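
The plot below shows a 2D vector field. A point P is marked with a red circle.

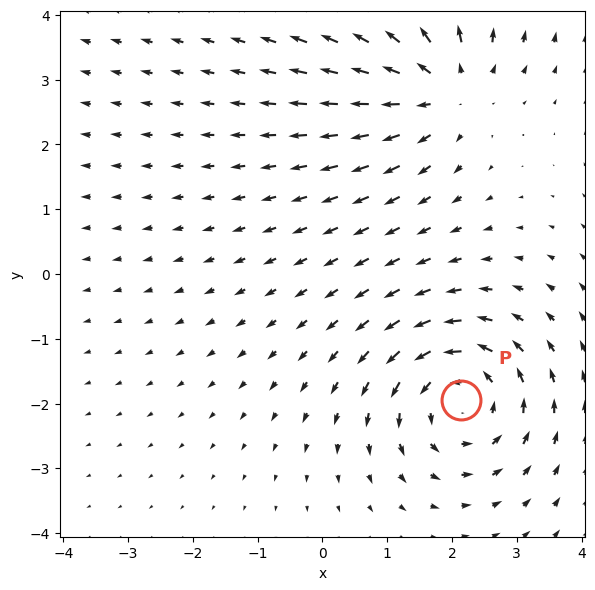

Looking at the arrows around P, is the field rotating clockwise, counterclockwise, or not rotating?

counterclockwise

Near P at (2.1, -1.9) the arrows circulate counterclockwise. The curl (z-component) there is about +5; positive curl means counterclockwise rotation.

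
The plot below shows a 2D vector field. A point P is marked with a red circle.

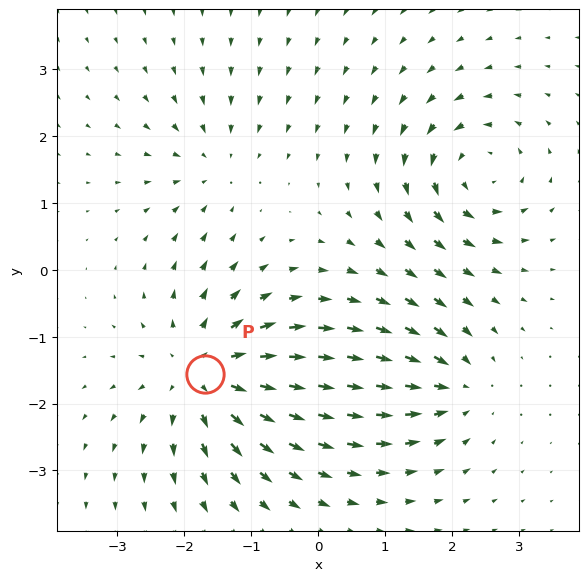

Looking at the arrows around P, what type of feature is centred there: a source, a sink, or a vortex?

source

At P (-1.7, -1.6) the arrows spread outward. Divergence about +5, curl ≈0 — positive divergence with near-zero curl is a source.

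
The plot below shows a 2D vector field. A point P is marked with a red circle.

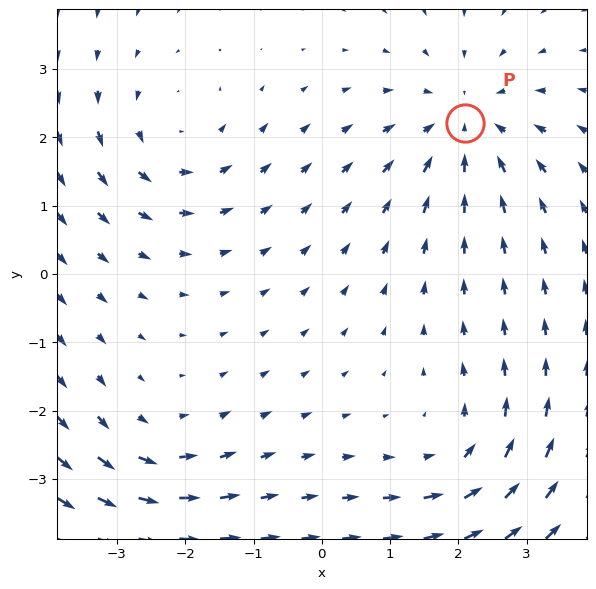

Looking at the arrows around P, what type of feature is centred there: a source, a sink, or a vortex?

At P (2.1, 2.2) the arrows converge inward. Divergence about -4, curl ≈0 — negative divergence with near-zero curl is a sink.

sink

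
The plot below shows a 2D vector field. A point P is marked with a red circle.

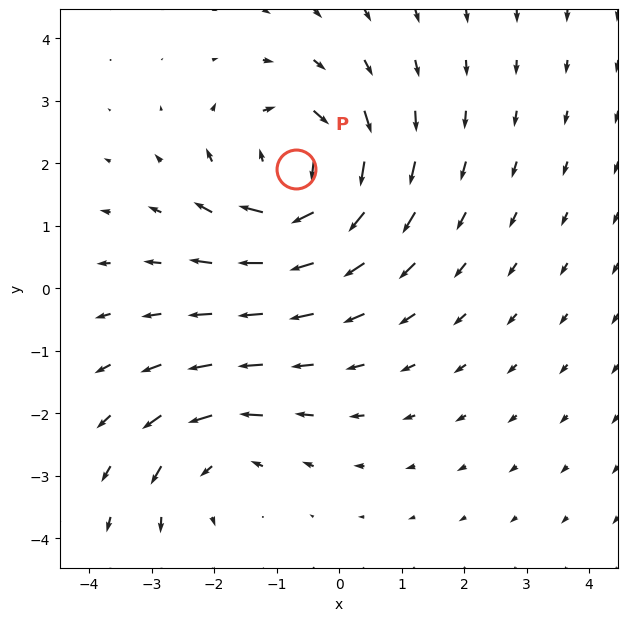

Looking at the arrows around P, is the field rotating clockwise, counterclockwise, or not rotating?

Near P at (-0.7, 1.9) the arrows circulate clockwise. The curl (z-component) there is about -5; negative curl means clockwise rotation.

clockwise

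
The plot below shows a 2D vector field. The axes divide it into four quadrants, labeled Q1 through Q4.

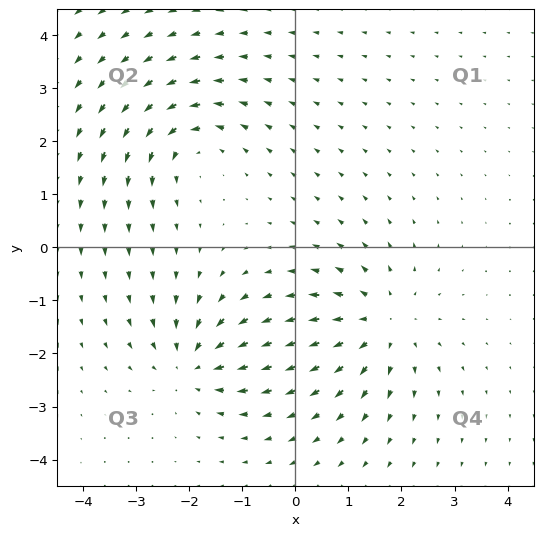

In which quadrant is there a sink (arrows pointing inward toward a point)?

The sink sits at approximately (-1.9, -2.2), which lies in quadrant Q3. The divergence there is about -4, negative as expected for a sink.

Q3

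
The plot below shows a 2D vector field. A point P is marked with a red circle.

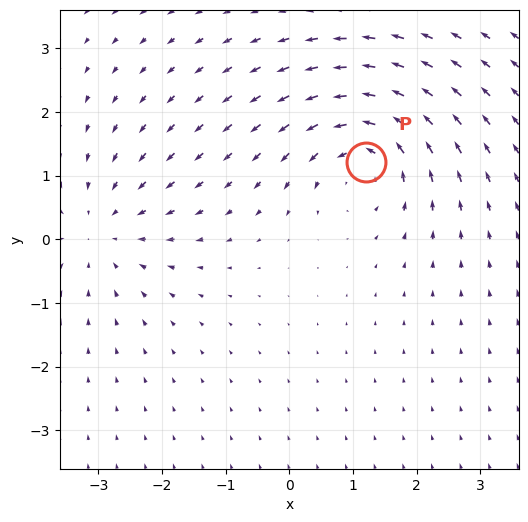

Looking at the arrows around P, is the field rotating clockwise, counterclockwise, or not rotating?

Near P at (1.2, 1.2) the arrows circulate counterclockwise. The curl (z-component) there is about +5; positive curl means counterclockwise rotation.

counterclockwise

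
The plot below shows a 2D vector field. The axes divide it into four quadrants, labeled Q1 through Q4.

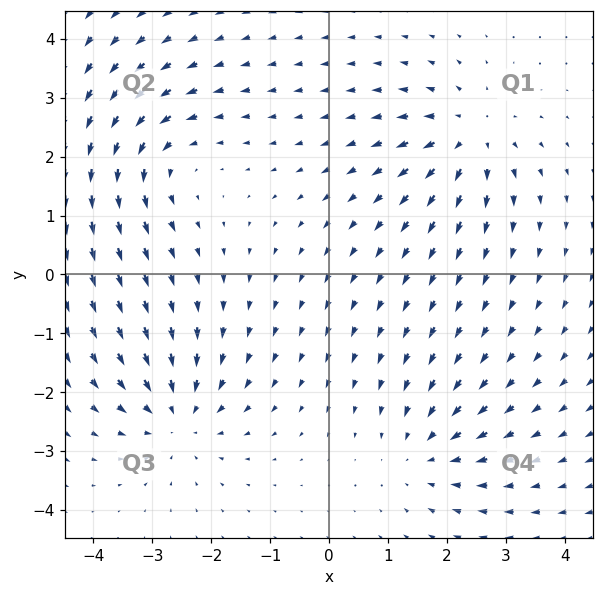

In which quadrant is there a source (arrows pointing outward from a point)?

Q1

The source sits at approximately (2.4, 2.4), which lies in quadrant Q1. The divergence there is about +3, positive as expected for a source.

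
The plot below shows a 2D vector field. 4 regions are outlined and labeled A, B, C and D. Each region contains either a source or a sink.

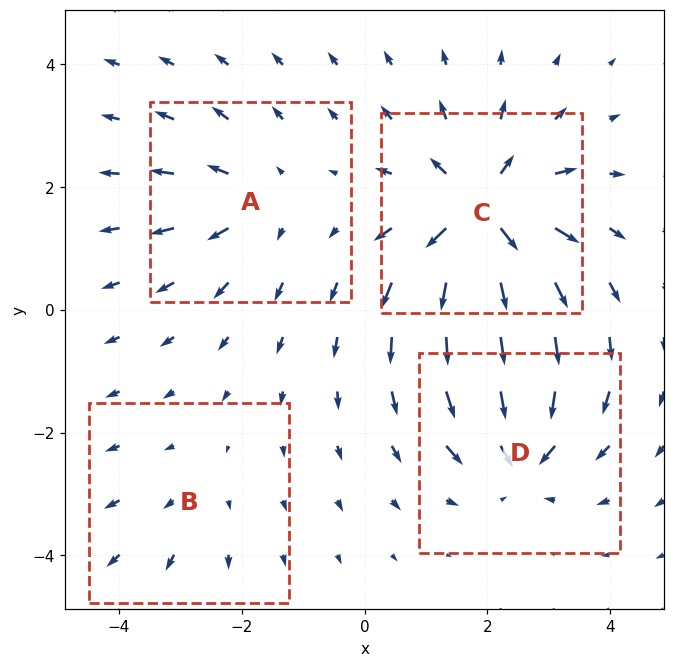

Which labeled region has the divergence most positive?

C

Divergence at each region's feature centre — A: about +4, B: about +2, C: about +8, D: about -6. Region C is most positive.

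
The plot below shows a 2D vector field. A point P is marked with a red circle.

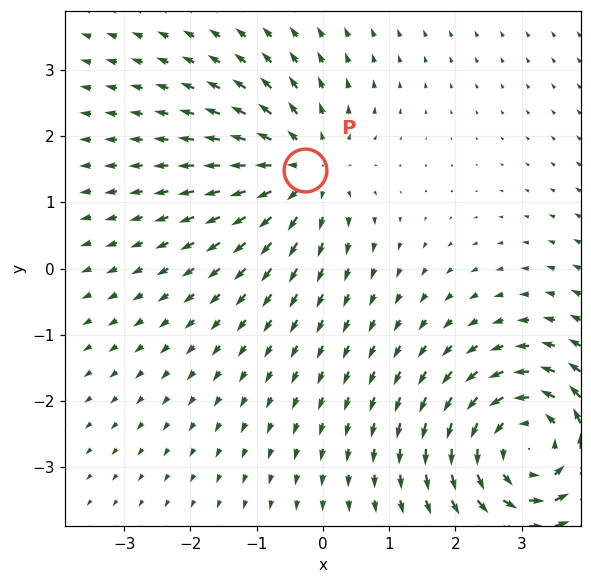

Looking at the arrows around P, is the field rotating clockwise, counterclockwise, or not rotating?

not rotating

Near P at (-0.3, 1.5) the arrows show no circulation. The curl there is ≈0.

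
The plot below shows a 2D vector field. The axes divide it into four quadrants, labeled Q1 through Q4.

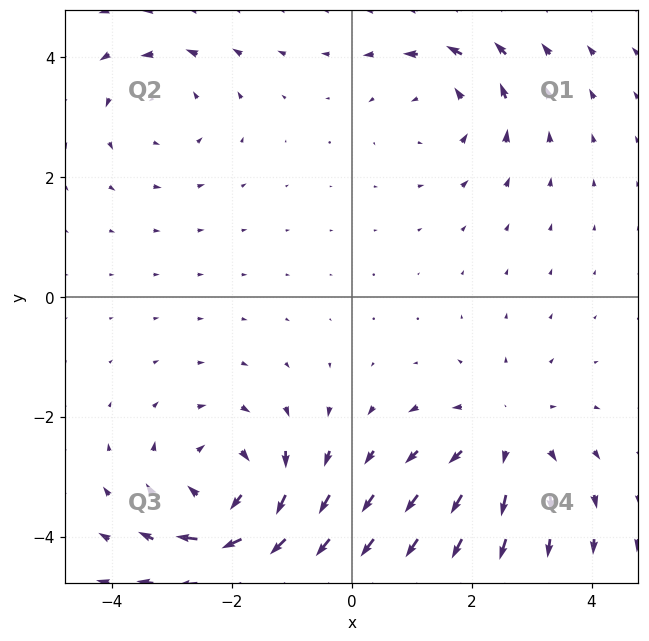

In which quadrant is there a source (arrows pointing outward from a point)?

The source sits at approximately (2.6, -2.4), which lies in quadrant Q4. The divergence there is about +3, positive as expected for a source.

Q4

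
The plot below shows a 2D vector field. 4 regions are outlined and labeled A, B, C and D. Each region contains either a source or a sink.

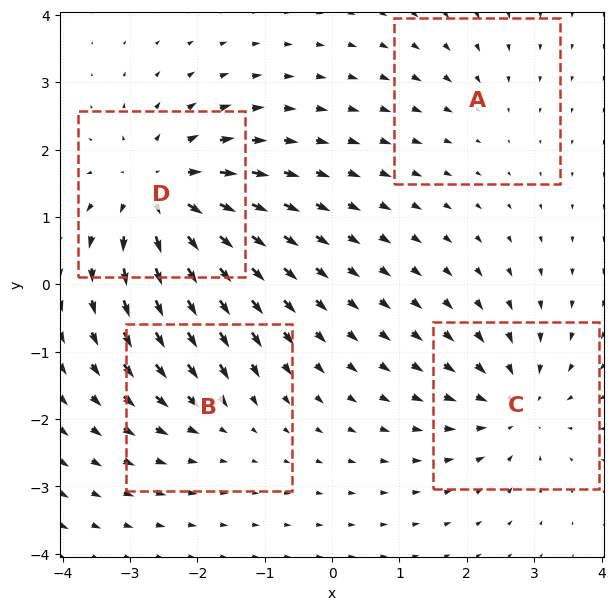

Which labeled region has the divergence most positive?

D

Divergence at each region's feature centre — A: about -2, B: about -3, C: about -5, D: about +7. Region D is most positive.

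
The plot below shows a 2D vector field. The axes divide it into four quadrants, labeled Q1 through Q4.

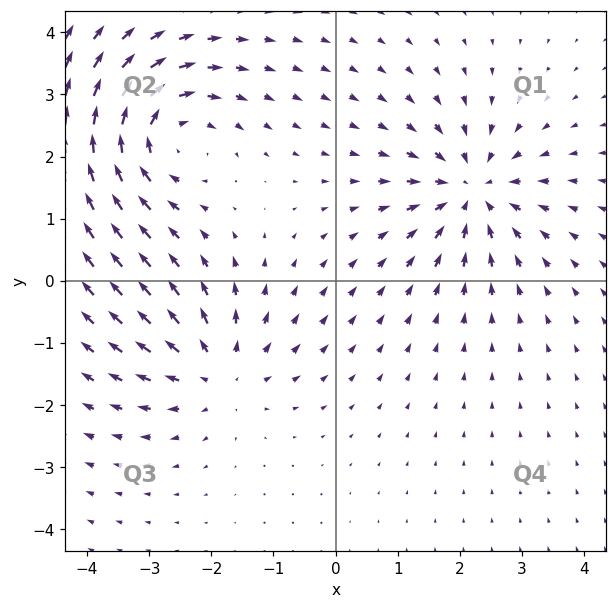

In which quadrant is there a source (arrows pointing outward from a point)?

Q3

The source sits at approximately (-1.9, -1.5), which lies in quadrant Q3. The divergence there is about +3, positive as expected for a source.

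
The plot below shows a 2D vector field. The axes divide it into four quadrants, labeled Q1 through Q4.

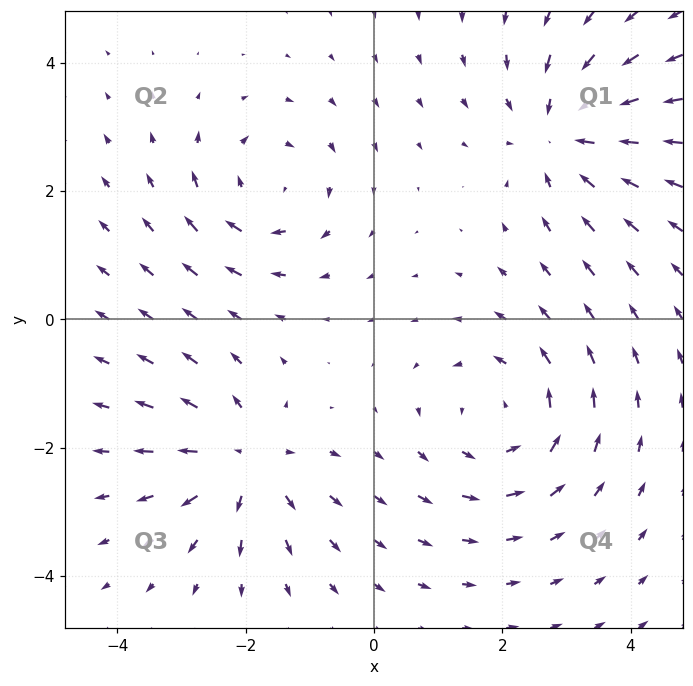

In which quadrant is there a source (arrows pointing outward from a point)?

Q3

The source sits at approximately (-2.0, -2.2), which lies in quadrant Q3. The divergence there is about +4, positive as expected for a source.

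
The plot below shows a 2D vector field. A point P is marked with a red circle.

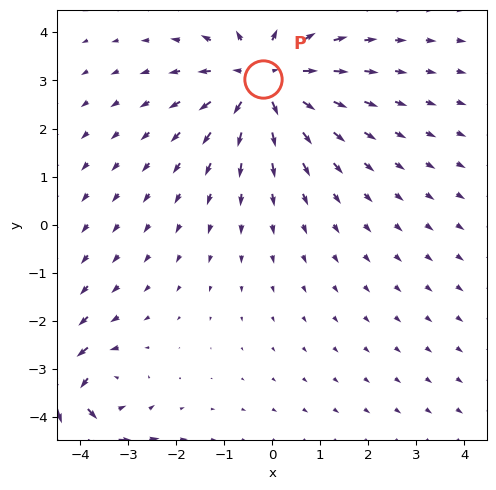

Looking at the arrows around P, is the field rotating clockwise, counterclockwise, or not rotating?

Near P at (-0.2, 3.0) the arrows show no circulation. The curl there is ≈0.

not rotating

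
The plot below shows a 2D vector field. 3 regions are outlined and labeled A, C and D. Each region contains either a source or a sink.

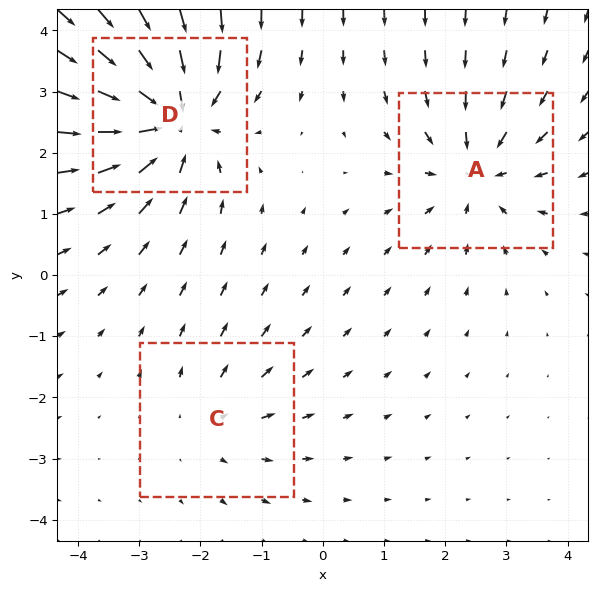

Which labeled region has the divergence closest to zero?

C

Divergence at each region's feature centre — A: about -3, C: about +2, D: about -5. Region C is closest to zero.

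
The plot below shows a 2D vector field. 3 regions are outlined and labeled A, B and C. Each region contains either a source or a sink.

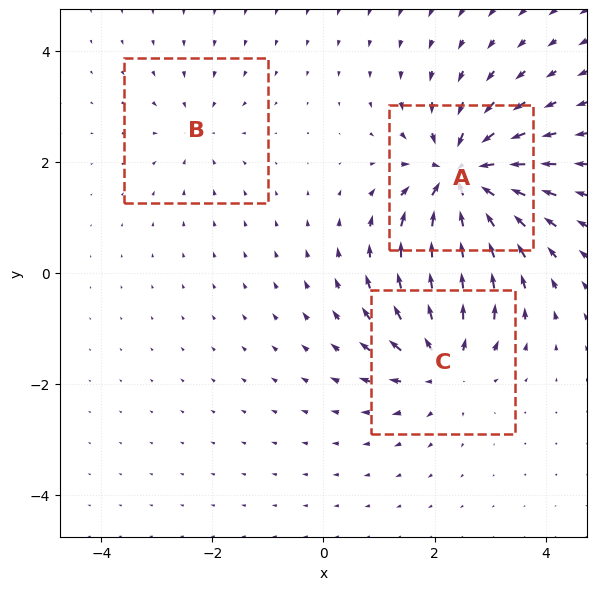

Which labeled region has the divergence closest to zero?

Divergence at each region's feature centre — A: about -7, B: about -2, C: about +4. Region B is closest to zero.

B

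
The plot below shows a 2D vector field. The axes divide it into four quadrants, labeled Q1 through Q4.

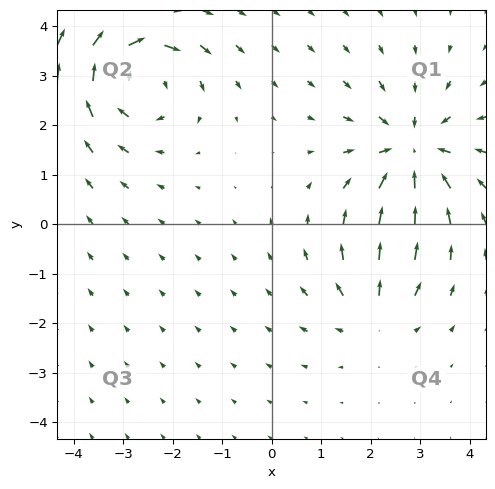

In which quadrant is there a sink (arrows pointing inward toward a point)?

Q1

The sink sits at approximately (2.8, 1.5), which lies in quadrant Q1. The divergence there is about -5, negative as expected for a sink.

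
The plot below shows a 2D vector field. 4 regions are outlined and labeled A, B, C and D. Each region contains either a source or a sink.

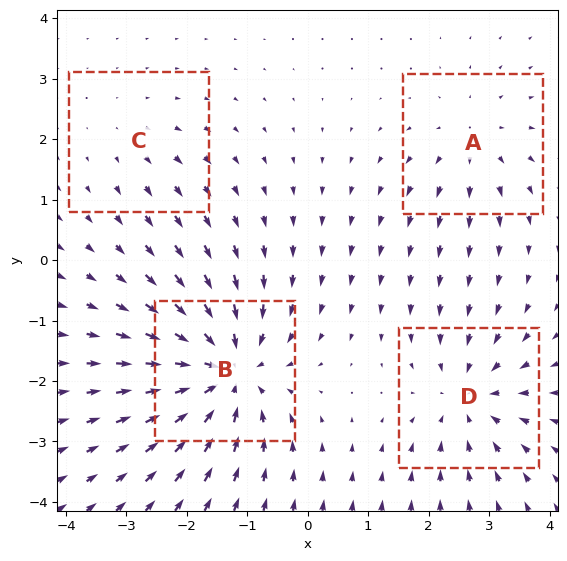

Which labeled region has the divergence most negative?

B

Divergence at each region's feature centre — A: about +3, B: about -8, C: about +2, D: about -5. Region B is most negative.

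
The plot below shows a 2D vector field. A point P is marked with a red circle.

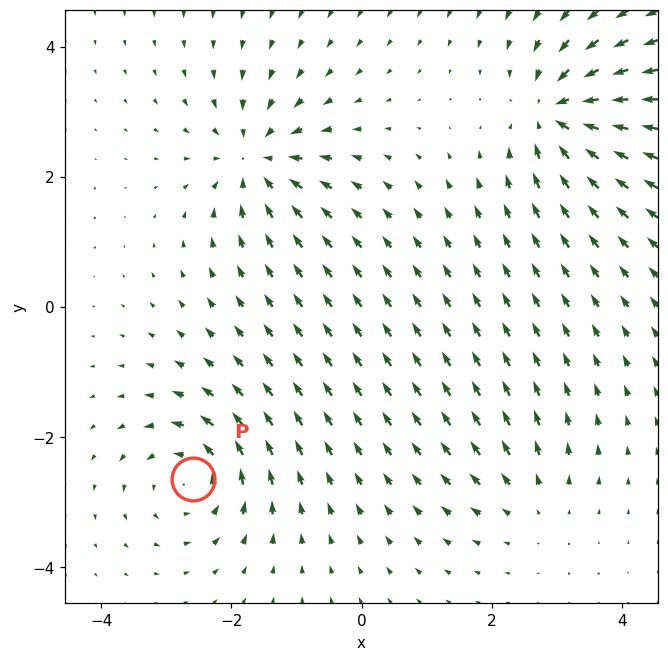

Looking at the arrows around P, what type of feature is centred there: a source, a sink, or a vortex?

At P (-2.6, -2.6) the arrows circulate counterclockwise. Divergence ≈0, curl about +6 — near-zero divergence with nonzero curl is a vortex.

vortex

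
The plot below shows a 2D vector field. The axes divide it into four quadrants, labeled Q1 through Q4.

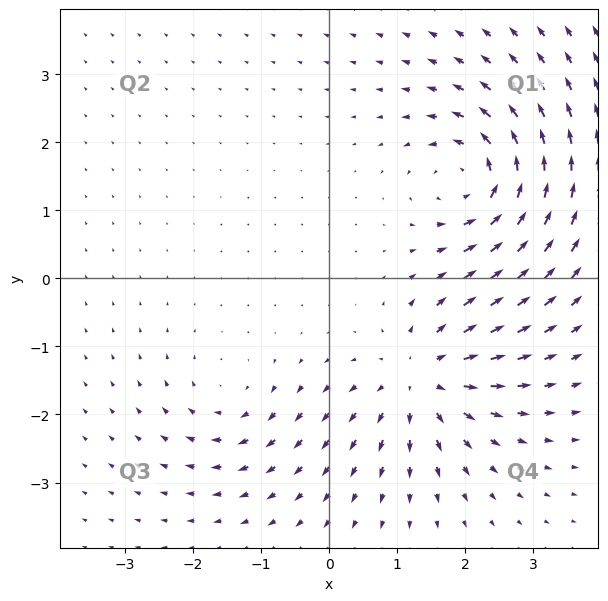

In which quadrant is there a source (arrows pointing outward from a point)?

Q4

The source sits at approximately (1.4, -1.5), which lies in quadrant Q4. The divergence there is about +6, positive as expected for a source.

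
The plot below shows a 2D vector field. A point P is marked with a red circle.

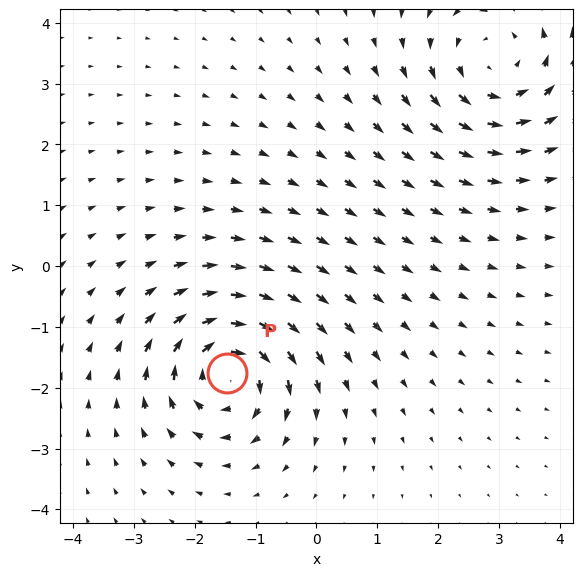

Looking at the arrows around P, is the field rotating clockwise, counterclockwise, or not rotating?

Near P at (-1.5, -1.8) the arrows circulate clockwise. The curl (z-component) there is about -6; negative curl means clockwise rotation.

clockwise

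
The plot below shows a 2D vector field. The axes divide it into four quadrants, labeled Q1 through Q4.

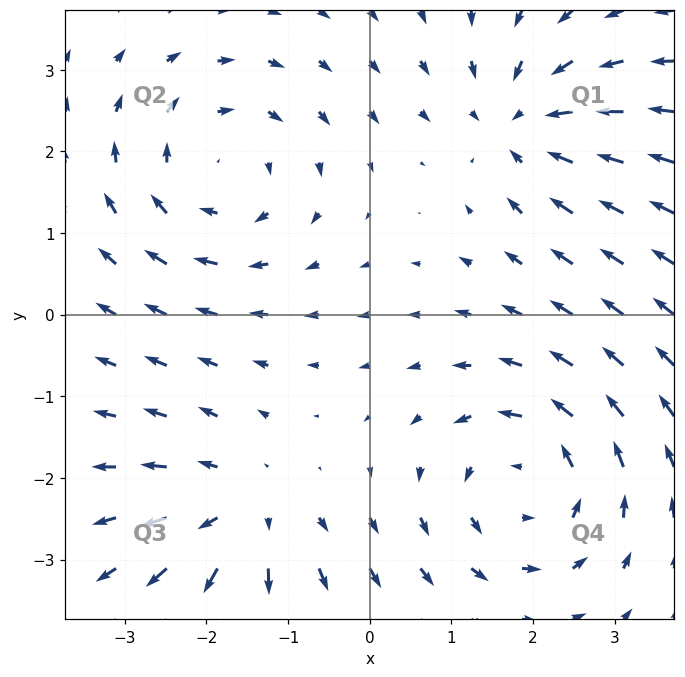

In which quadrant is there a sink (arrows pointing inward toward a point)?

The sink sits at approximately (1.9, 2.3), which lies in quadrant Q1. The divergence there is about -4, negative as expected for a sink.

Q1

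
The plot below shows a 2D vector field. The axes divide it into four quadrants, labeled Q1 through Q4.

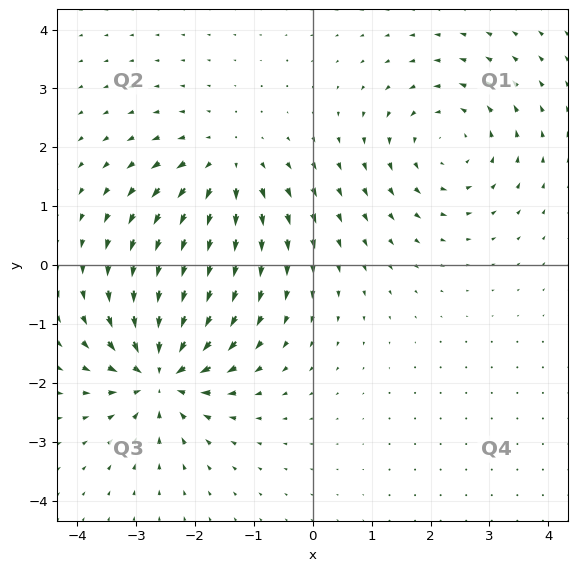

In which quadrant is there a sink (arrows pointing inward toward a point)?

The sink sits at approximately (-2.6, -1.8), which lies in quadrant Q3. The divergence there is about -6, negative as expected for a sink.

Q3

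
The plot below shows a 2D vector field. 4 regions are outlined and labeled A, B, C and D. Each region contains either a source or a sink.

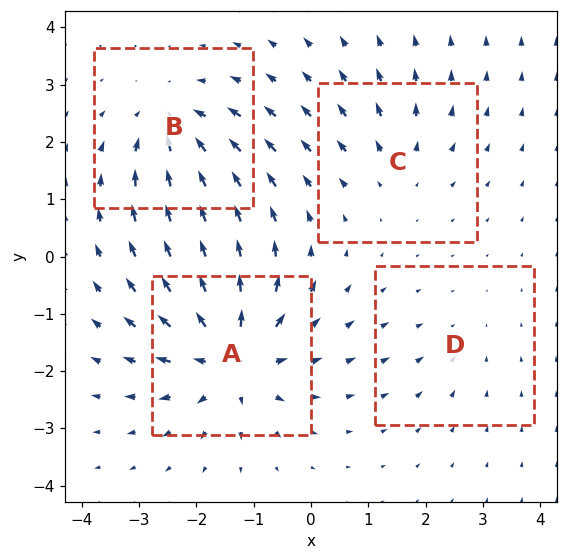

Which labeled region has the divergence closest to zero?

D

Divergence at each region's feature centre — A: about +7, B: about -5, C: about +3, D: about -2. Region D is closest to zero.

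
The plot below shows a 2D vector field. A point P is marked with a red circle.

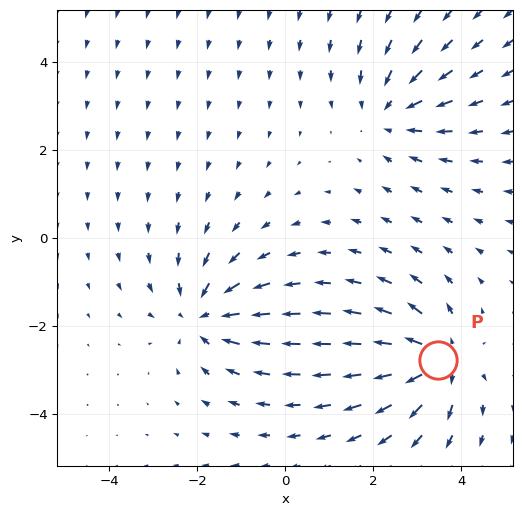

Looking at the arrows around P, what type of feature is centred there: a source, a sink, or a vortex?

source

At P (3.5, -2.8) the arrows spread outward. Divergence about +5, curl ≈0 — positive divergence with near-zero curl is a source.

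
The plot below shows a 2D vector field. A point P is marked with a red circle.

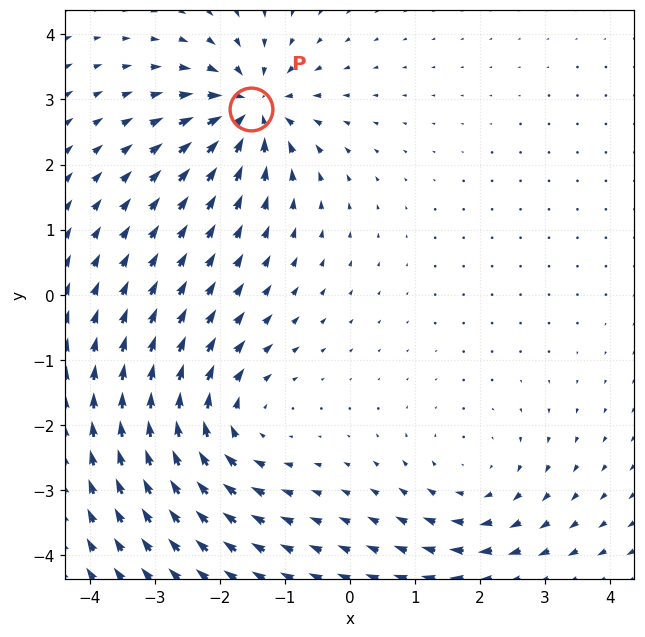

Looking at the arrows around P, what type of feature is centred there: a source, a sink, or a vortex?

sink

At P (-1.5, 2.9) the arrows converge inward. Divergence about -7, curl ≈0 — negative divergence with near-zero curl is a sink.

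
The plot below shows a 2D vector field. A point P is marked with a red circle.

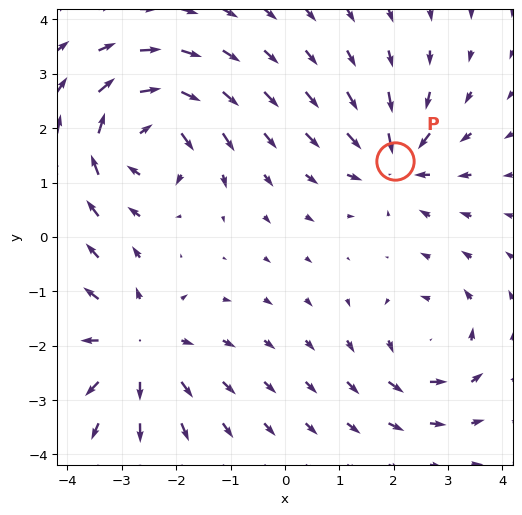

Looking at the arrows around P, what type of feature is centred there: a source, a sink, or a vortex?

At P (2.0, 1.4) the arrows converge inward. Divergence about -5, curl ≈0 — negative divergence with near-zero curl is a sink.

sink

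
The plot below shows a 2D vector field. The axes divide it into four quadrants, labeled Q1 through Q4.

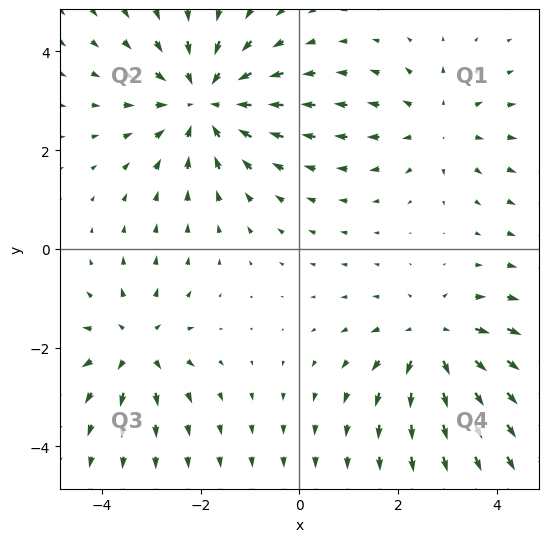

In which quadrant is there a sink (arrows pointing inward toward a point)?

Q2

The sink sits at approximately (-1.9, 3.0), which lies in quadrant Q2. The divergence there is about -4, negative as expected for a sink.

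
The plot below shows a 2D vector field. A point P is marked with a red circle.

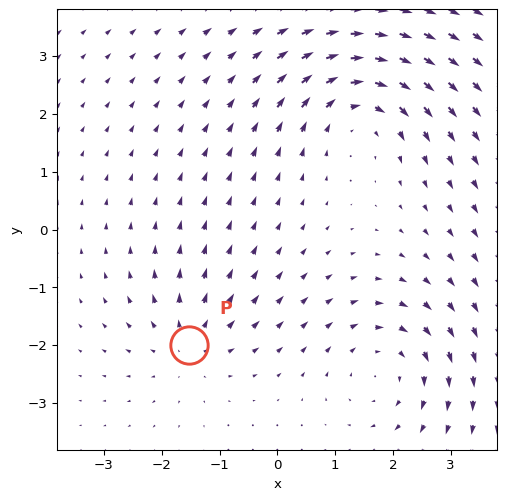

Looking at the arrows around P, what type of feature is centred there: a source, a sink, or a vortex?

source

At P (-1.5, -2.0) the arrows spread outward. Divergence about +4, curl ≈0 — positive divergence with near-zero curl is a source.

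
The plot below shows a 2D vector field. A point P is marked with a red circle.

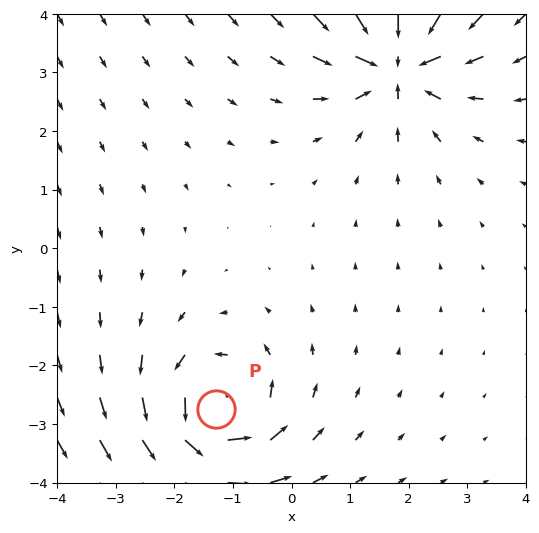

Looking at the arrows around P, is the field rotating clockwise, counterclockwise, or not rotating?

counterclockwise

Near P at (-1.3, -2.7) the arrows circulate counterclockwise. The curl (z-component) there is about +5; positive curl means counterclockwise rotation.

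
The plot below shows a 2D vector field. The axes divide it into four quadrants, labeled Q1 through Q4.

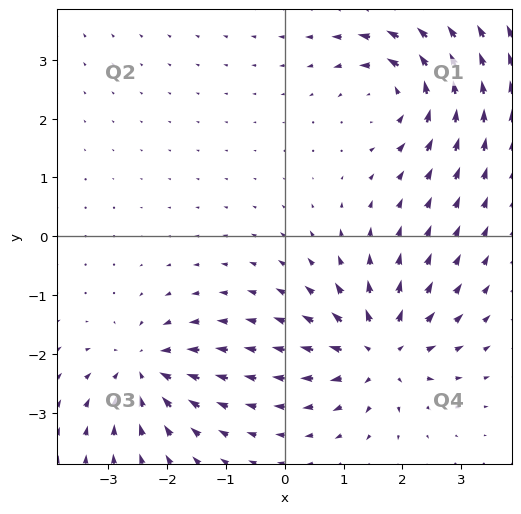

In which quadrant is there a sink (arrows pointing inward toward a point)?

The sink sits at approximately (-2.4, -2.3), which lies in quadrant Q3. The divergence there is about -4, negative as expected for a sink.

Q3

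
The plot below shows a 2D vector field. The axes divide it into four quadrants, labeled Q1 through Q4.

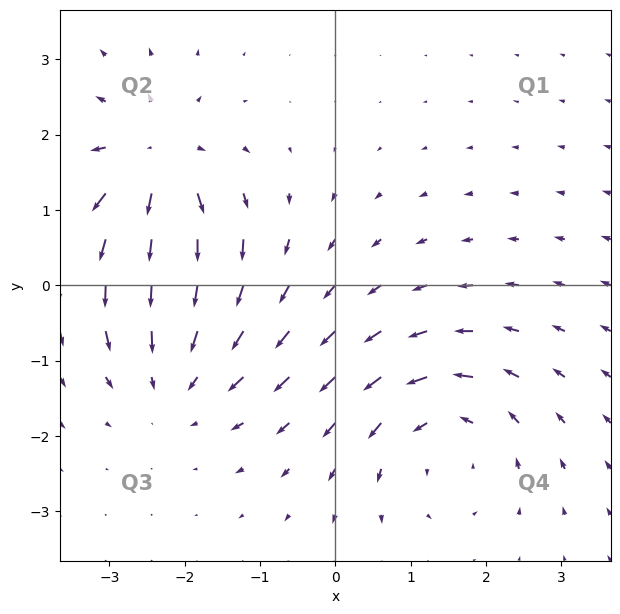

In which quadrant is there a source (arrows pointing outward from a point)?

The source sits at approximately (-2.4, 1.6), which lies in quadrant Q2. The divergence there is about +5, positive as expected for a source.

Q2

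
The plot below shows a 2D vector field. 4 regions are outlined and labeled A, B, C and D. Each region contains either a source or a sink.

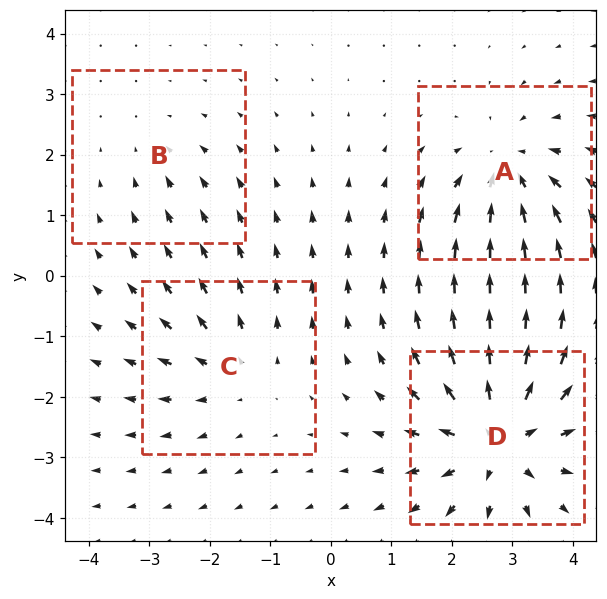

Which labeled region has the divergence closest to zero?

B

Divergence at each region's feature centre — A: about -5, B: about -2, C: about +3, D: about +7. Region B is closest to zero.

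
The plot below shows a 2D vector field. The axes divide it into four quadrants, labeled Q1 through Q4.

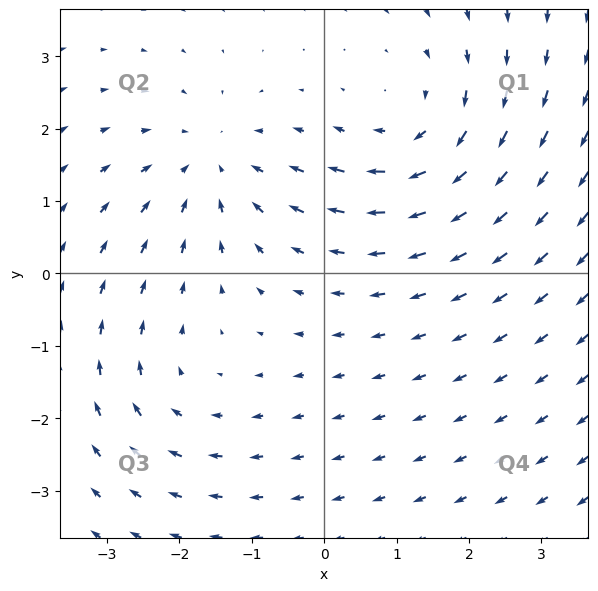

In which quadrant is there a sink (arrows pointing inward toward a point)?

Q2

The sink sits at approximately (-1.5, 1.5), which lies in quadrant Q2. The divergence there is about -3, negative as expected for a sink.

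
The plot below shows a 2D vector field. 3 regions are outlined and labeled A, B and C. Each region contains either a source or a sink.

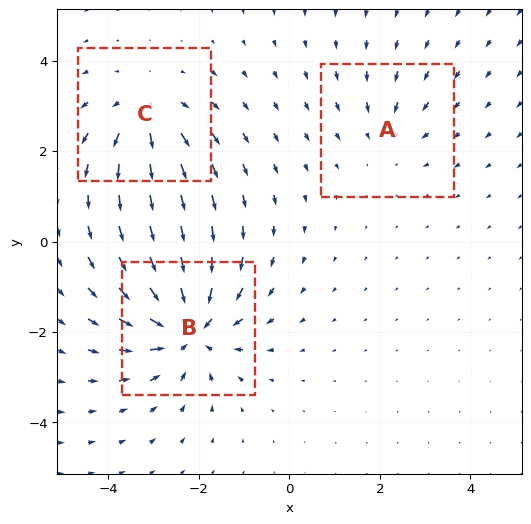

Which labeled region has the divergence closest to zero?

Divergence at each region's feature centre — A: about -2, B: about -5, C: about +3. Region A is closest to zero.

A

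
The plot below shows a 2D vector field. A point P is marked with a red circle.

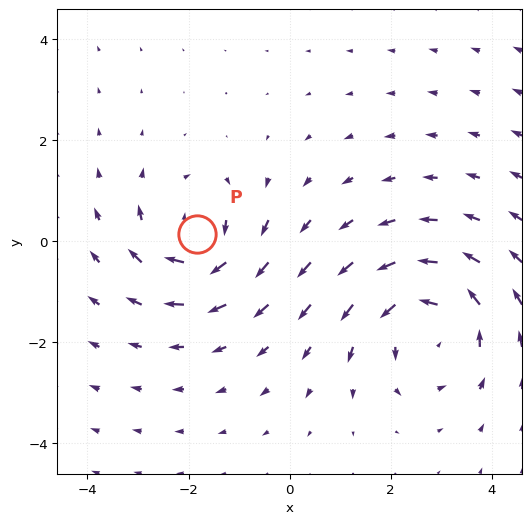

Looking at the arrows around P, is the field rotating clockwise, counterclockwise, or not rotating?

clockwise

Near P at (-1.8, 0.1) the arrows circulate clockwise. The curl (z-component) there is about -5; negative curl means clockwise rotation.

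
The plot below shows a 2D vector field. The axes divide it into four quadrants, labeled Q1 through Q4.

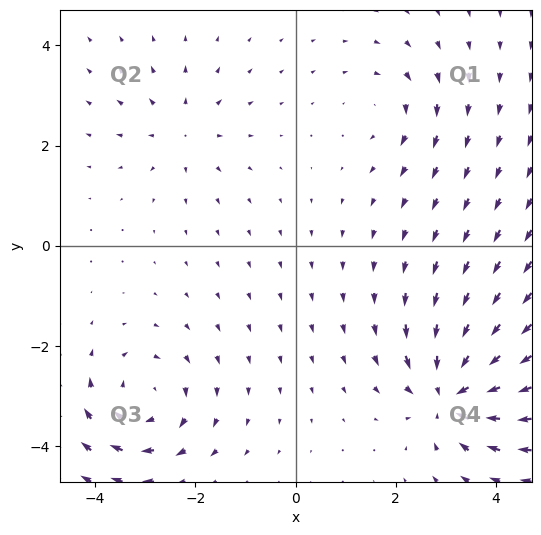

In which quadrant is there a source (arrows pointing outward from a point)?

Q2

The source sits at approximately (-2.3, 2.3), which lies in quadrant Q2. The divergence there is about +3, positive as expected for a source.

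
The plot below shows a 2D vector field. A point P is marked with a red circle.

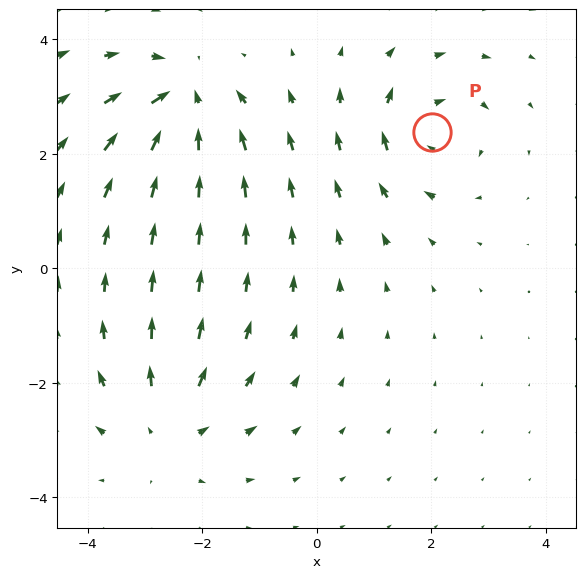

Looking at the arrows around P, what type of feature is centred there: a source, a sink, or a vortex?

At P (2.0, 2.4) the arrows circulate clockwise. Divergence ≈0, curl about -5 — near-zero divergence with nonzero curl is a vortex.

vortex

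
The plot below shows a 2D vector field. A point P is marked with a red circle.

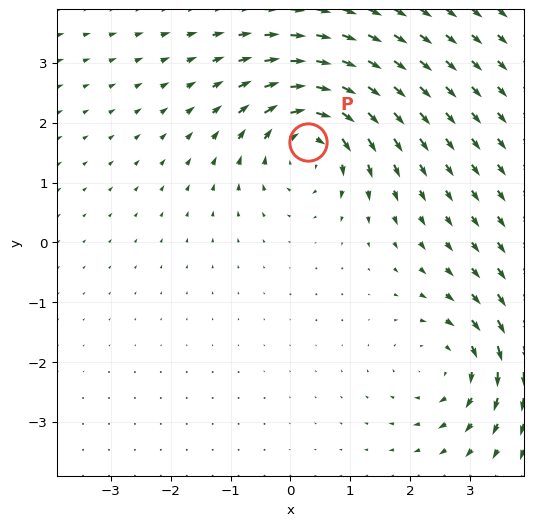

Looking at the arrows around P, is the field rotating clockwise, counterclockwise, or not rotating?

Near P at (0.3, 1.7) the arrows circulate clockwise. The curl (z-component) there is about -5; negative curl means clockwise rotation.

clockwise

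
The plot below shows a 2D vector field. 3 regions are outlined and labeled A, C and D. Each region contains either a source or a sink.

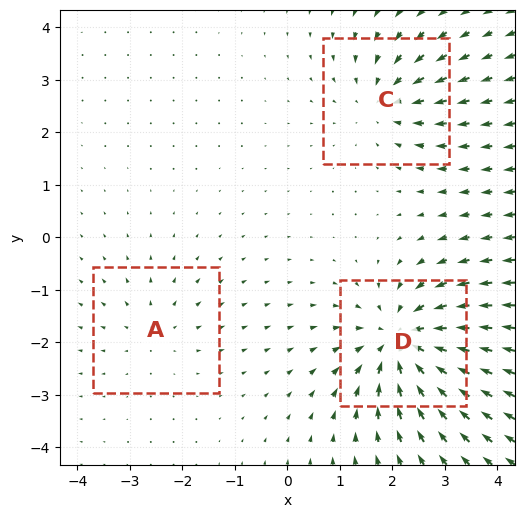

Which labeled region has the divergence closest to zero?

A

Divergence at each region's feature centre — A: about +2, C: about -3, D: about -6. Region A is closest to zero.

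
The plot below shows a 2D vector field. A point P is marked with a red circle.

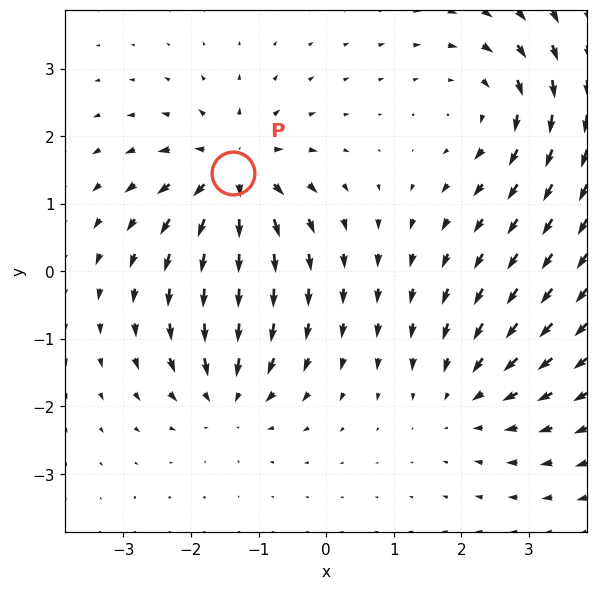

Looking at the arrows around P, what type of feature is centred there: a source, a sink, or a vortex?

source

At P (-1.4, 1.5) the arrows spread outward. Divergence about +7, curl ≈0 — positive divergence with near-zero curl is a source.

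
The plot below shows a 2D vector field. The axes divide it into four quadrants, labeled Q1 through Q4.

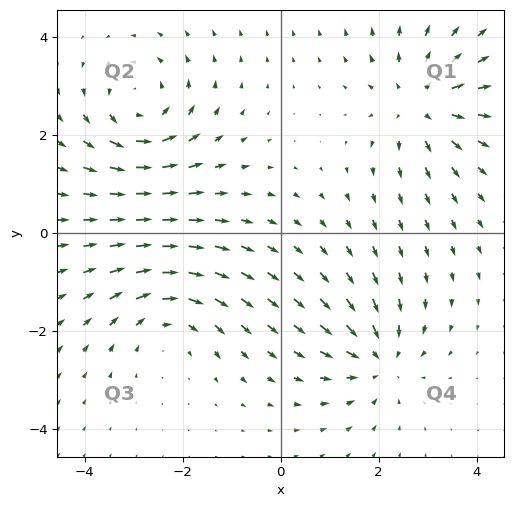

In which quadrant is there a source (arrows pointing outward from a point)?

The source sits at approximately (2.9, 2.6), which lies in quadrant Q1. The divergence there is about +4, positive as expected for a source.

Q1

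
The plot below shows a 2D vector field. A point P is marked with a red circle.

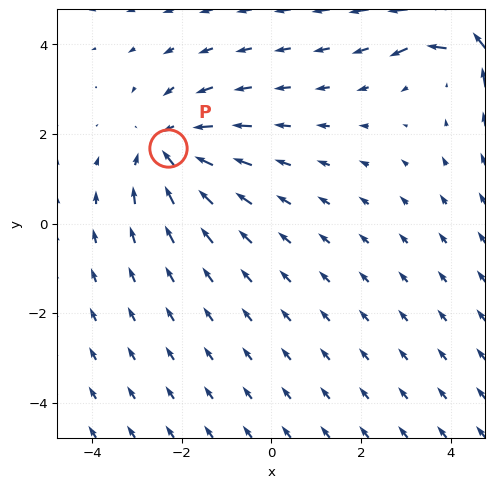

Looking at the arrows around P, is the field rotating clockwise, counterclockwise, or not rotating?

not rotating

Near P at (-2.3, 1.7) the arrows show no circulation. The curl there is ≈0.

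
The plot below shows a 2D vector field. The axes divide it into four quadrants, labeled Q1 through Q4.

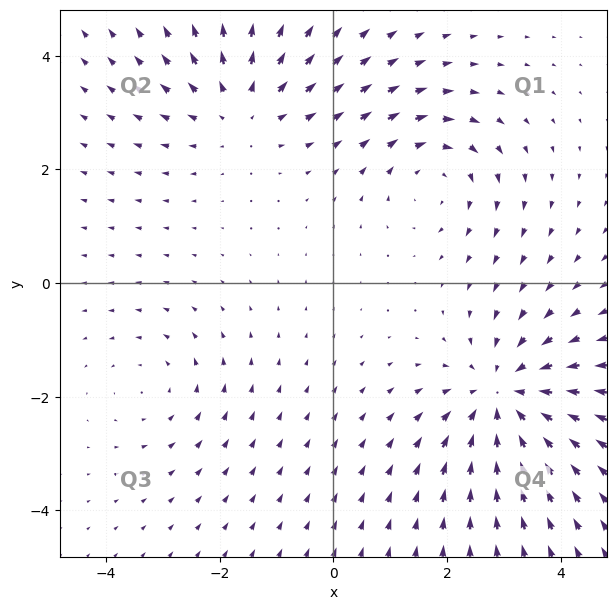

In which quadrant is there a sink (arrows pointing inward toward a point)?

The sink sits at approximately (3.0, -2.0), which lies in quadrant Q4. The divergence there is about -4, negative as expected for a sink.

Q4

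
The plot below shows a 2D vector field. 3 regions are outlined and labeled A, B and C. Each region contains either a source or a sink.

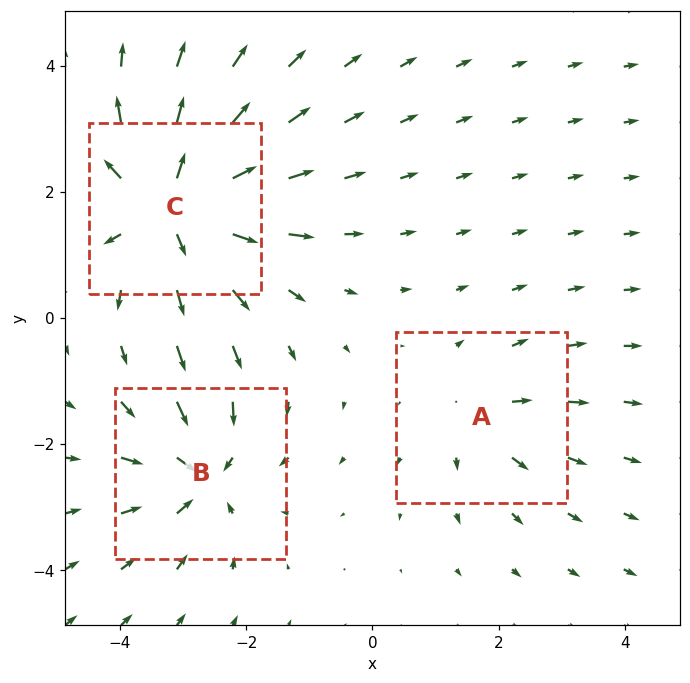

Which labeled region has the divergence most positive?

Divergence at each region's feature centre — A: about +3, B: about -4, C: about +6. Region C is most positive.

C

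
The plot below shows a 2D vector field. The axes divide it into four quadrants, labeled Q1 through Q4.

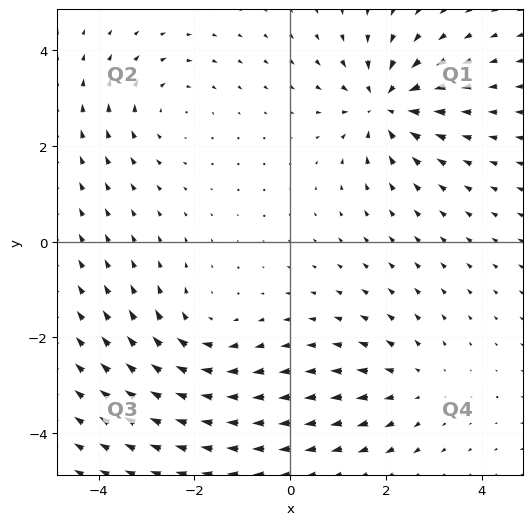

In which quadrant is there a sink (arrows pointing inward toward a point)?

The sink sits at approximately (2.0, 2.9), which lies in quadrant Q1. The divergence there is about -5, negative as expected for a sink.

Q1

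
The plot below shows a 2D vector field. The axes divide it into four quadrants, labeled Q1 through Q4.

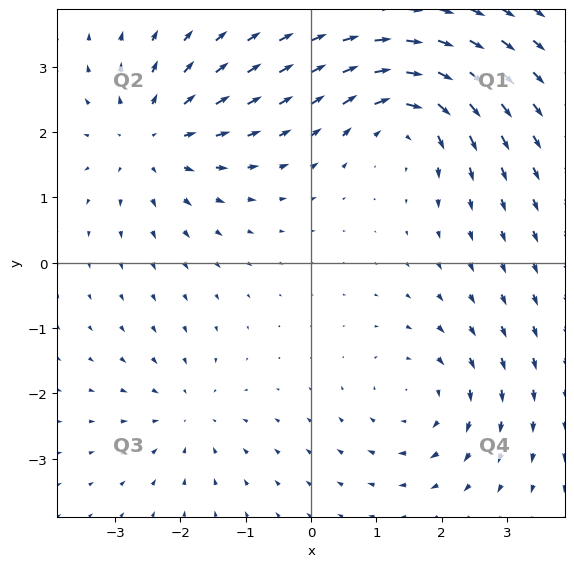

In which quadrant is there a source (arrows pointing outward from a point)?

The source sits at approximately (-2.4, 1.9), which lies in quadrant Q2. The divergence there is about +4, positive as expected for a source.

Q2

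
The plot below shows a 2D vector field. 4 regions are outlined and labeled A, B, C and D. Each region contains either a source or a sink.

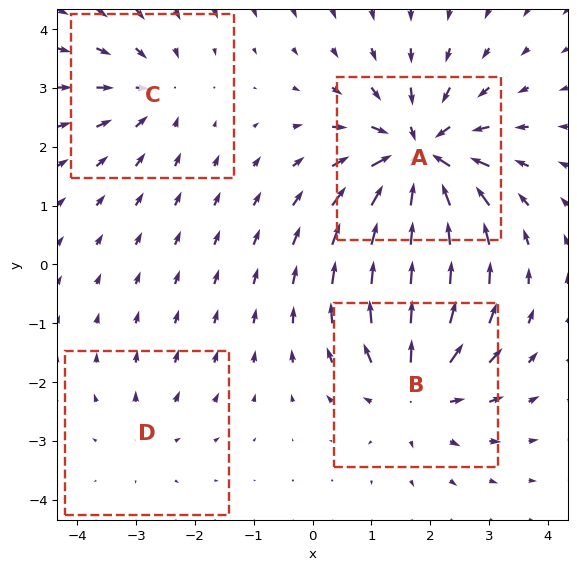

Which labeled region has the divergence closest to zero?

Divergence at each region's feature centre — A: about -8, B: about +5, C: about -4, D: about +2. Region D is closest to zero.

D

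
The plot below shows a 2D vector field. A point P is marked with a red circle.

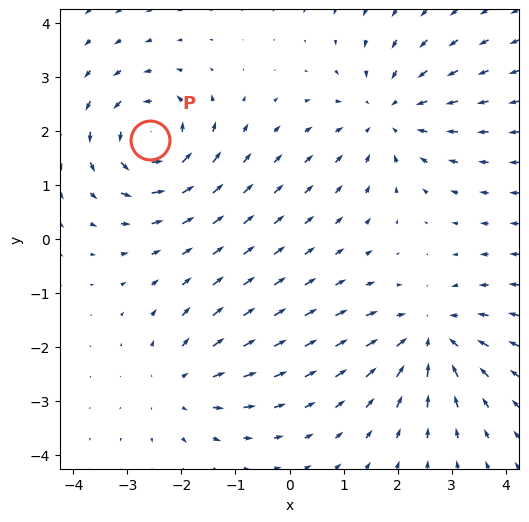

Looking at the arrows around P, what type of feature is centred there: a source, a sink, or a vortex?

At P (-2.6, 1.8) the arrows circulate counterclockwise. Divergence ≈0, curl about +6 — near-zero divergence with nonzero curl is a vortex.

vortex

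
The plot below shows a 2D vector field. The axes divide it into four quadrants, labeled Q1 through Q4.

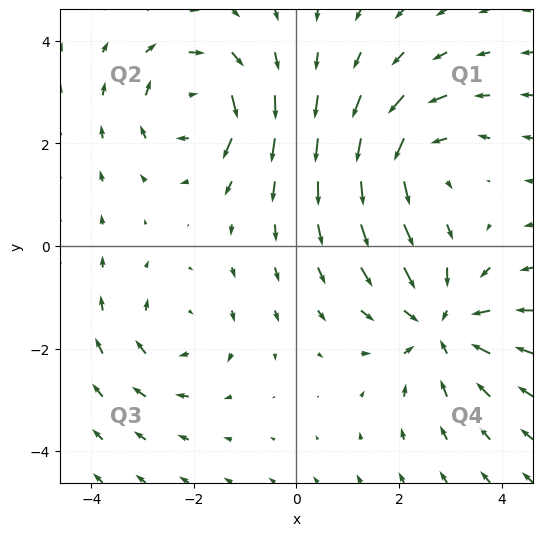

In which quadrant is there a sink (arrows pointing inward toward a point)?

Q4

The sink sits at approximately (2.8, -1.5), which lies in quadrant Q4. The divergence there is about -4, negative as expected for a sink.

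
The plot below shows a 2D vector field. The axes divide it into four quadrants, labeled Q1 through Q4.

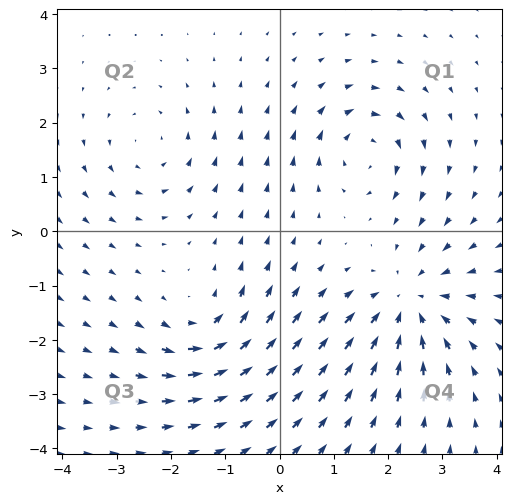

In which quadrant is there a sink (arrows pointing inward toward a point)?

The sink sits at approximately (2.4, -1.3), which lies in quadrant Q4. The divergence there is about -4, negative as expected for a sink.

Q4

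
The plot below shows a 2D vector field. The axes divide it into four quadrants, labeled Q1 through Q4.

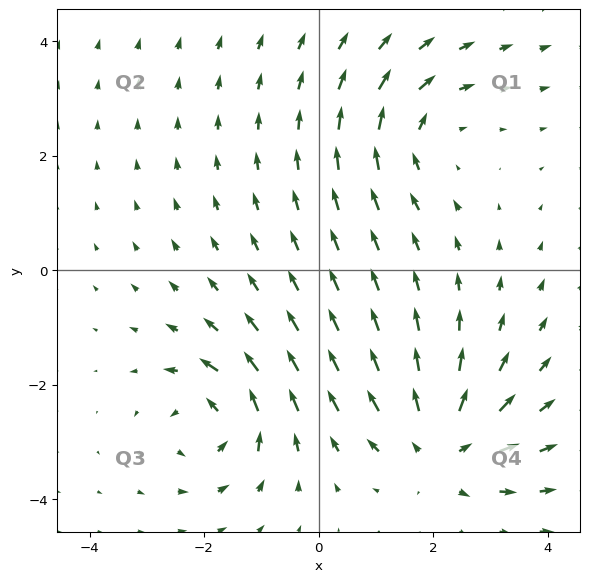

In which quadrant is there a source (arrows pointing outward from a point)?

The source sits at approximately (2.1, -3.1), which lies in quadrant Q4. The divergence there is about +3, positive as expected for a source.

Q4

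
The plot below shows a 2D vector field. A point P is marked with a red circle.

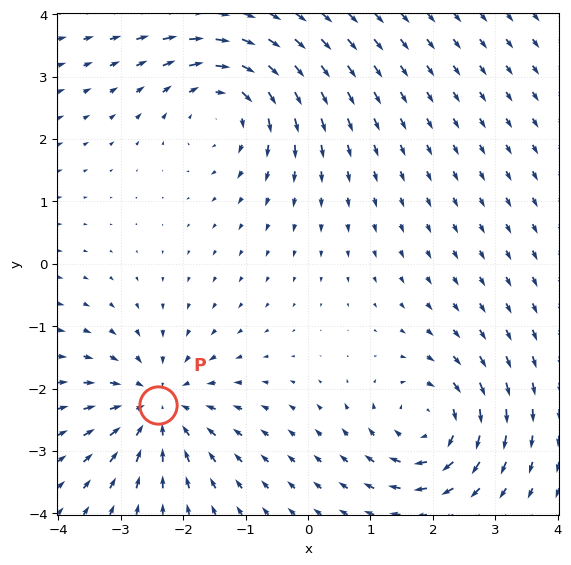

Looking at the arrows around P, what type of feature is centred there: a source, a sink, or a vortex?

At P (-2.4, -2.3) the arrows converge inward. Divergence about -3, curl ≈0 — negative divergence with near-zero curl is a sink.

sink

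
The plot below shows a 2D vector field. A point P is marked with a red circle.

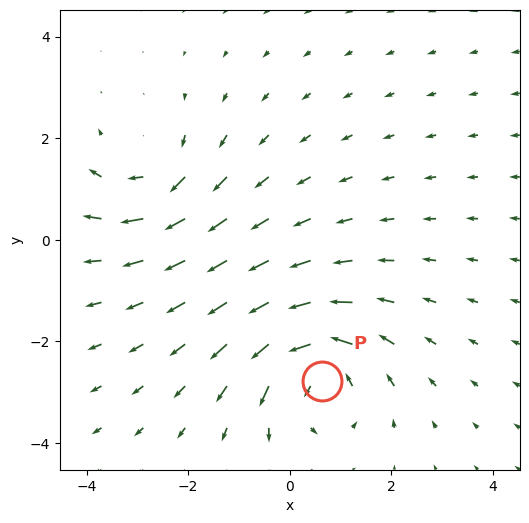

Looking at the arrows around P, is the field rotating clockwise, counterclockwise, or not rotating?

counterclockwise

Near P at (0.6, -2.8) the arrows circulate counterclockwise. The curl (z-component) there is about +5; positive curl means counterclockwise rotation.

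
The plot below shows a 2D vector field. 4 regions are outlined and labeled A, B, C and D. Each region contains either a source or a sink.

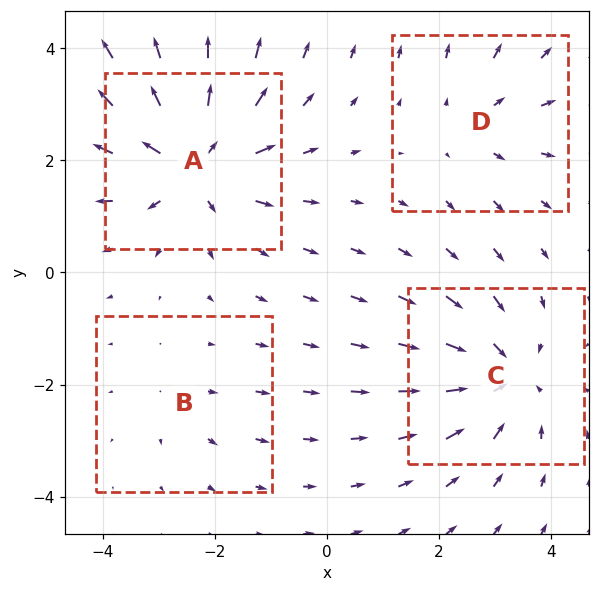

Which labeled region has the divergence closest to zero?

B

Divergence at each region's feature centre — A: about +6, B: about +2, C: about -5, D: about +3. Region B is closest to zero.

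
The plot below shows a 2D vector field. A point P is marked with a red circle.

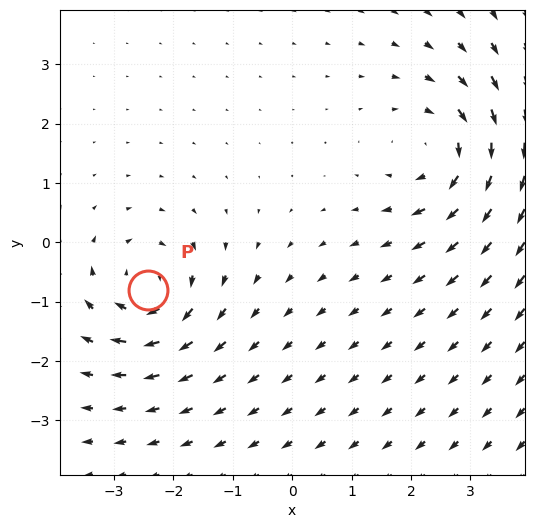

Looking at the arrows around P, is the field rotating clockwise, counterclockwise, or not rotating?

clockwise

Near P at (-2.4, -0.8) the arrows circulate clockwise. The curl (z-component) there is about -5; negative curl means clockwise rotation.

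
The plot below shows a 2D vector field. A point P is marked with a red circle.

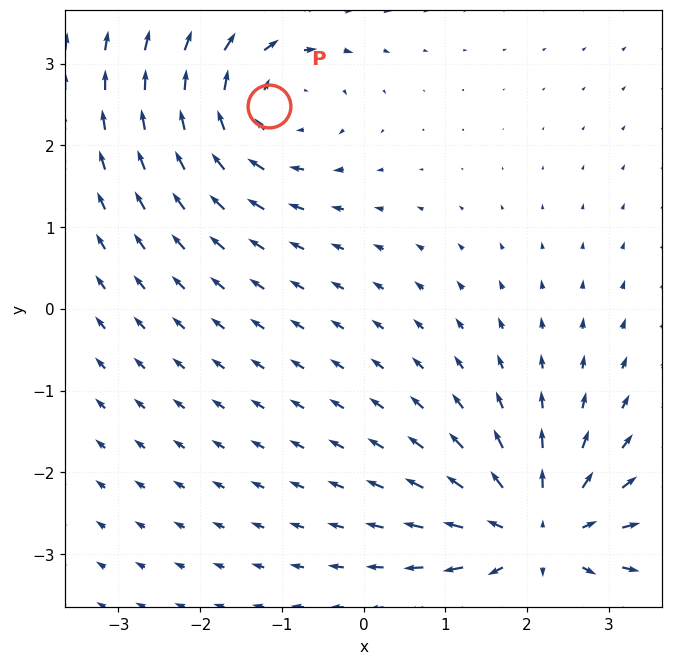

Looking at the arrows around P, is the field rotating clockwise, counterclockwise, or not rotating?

Near P at (-1.2, 2.5) the arrows circulate clockwise. The curl (z-component) there is about -4; negative curl means clockwise rotation.

clockwise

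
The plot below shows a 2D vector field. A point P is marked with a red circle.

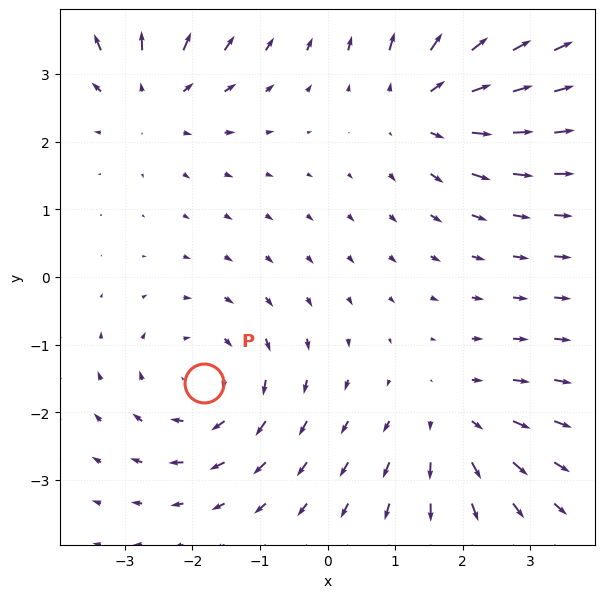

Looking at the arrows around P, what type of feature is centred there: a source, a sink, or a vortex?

vortex

At P (-1.8, -1.6) the arrows circulate clockwise. Divergence ≈0, curl about -3 — near-zero divergence with nonzero curl is a vortex.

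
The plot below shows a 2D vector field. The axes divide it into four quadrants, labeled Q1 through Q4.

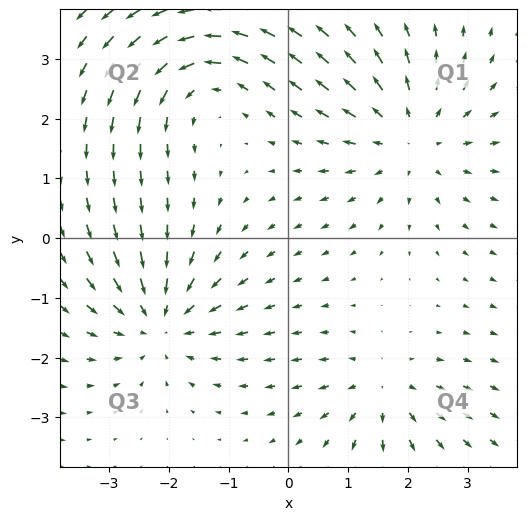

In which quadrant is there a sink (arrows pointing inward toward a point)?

The sink sits at approximately (-2.1, -1.4), which lies in quadrant Q3. The divergence there is about -4, negative as expected for a sink.

Q3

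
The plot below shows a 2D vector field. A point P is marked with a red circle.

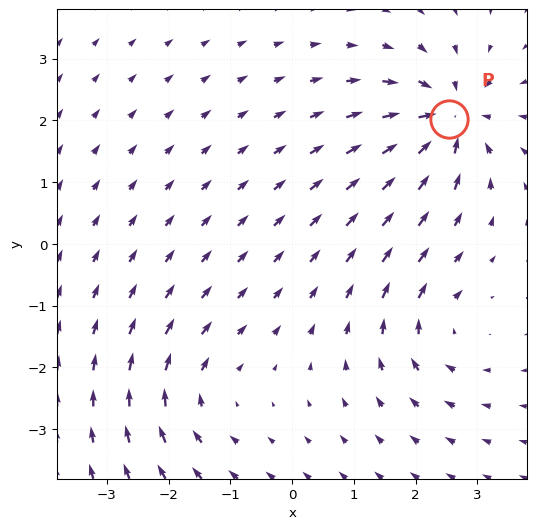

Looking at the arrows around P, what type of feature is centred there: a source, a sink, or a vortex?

sink

At P (2.5, 2.0) the arrows converge inward. Divergence about -6, curl ≈0 — negative divergence with near-zero curl is a sink.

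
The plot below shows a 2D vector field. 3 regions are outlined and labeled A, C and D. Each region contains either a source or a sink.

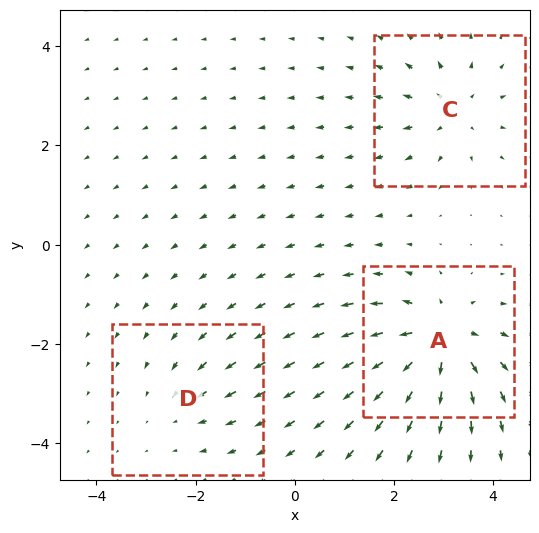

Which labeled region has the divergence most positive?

Divergence at each region's feature centre — A: about +6, C: about +4, D: about -2. Region A is most positive.

A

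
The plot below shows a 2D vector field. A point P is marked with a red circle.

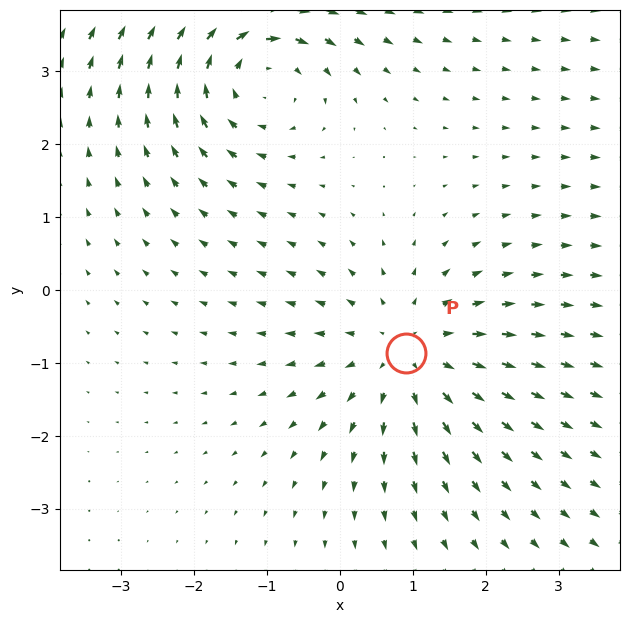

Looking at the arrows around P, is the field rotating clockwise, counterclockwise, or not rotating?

Near P at (0.9, -0.9) the arrows show no circulation. The curl there is ≈0.

not rotating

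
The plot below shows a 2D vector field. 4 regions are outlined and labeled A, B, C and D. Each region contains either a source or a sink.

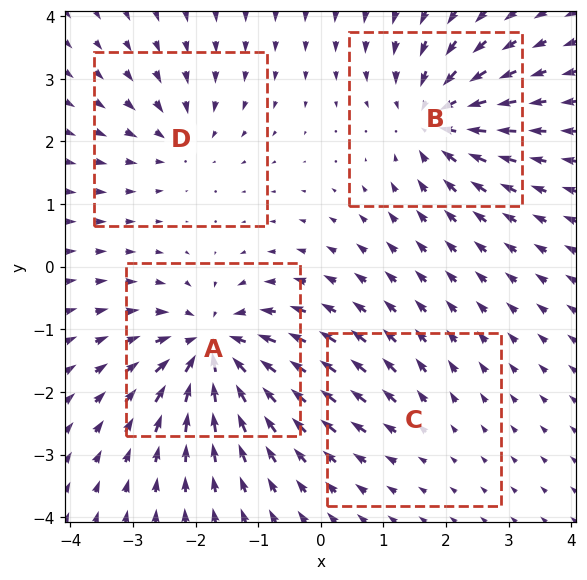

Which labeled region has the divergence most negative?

Divergence at each region's feature centre — A: about -8, B: about -6, C: about +2, D: about -4. Region A is most negative.

A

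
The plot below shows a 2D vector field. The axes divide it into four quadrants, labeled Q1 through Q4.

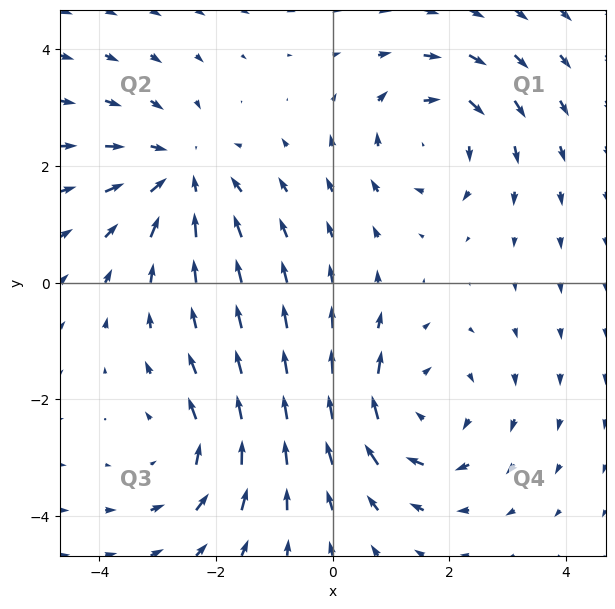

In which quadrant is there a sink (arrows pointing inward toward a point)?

Q2

The sink sits at approximately (-2.6, 1.9), which lies in quadrant Q2. The divergence there is about -4, negative as expected for a sink.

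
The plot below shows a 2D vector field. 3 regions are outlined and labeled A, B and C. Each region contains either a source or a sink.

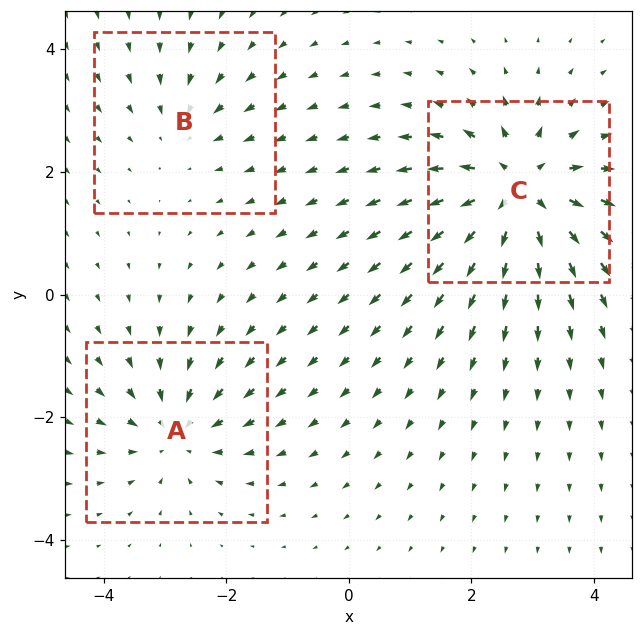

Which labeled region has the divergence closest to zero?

Divergence at each region's feature centre — A: about -4, B: about -2, C: about +6. Region B is closest to zero.

B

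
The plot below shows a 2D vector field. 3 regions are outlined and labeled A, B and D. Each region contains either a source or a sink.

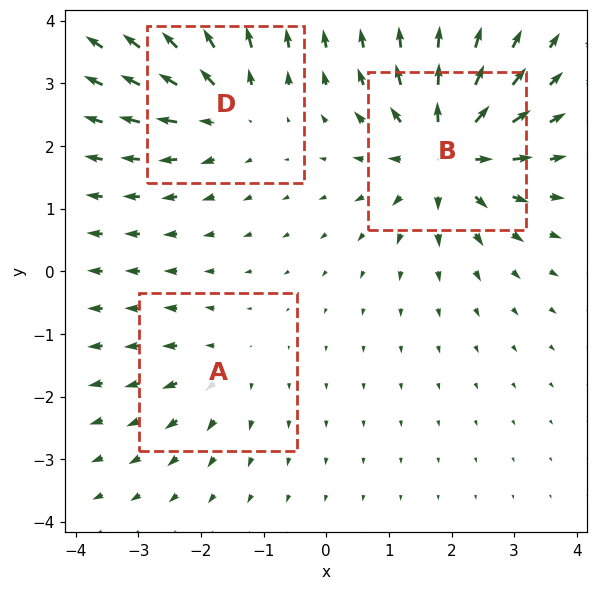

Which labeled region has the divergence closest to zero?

A

Divergence at each region's feature centre — A: about +2, B: about +6, D: about +4. Region A is closest to zero.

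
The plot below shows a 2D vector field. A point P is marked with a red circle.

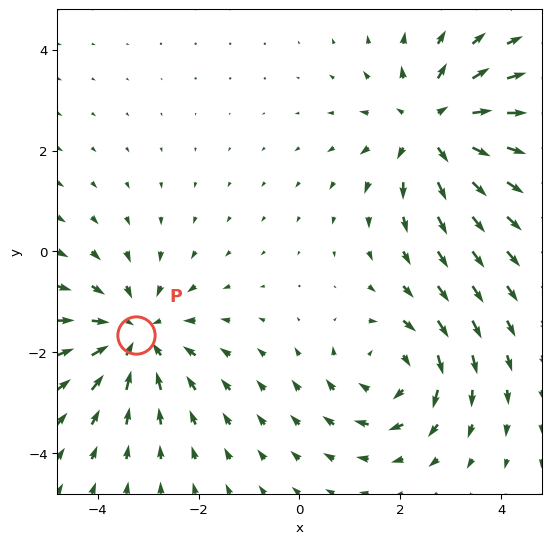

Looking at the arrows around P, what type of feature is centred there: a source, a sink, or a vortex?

sink

At P (-3.2, -1.7) the arrows converge inward. Divergence about -4, curl ≈0 — negative divergence with near-zero curl is a sink.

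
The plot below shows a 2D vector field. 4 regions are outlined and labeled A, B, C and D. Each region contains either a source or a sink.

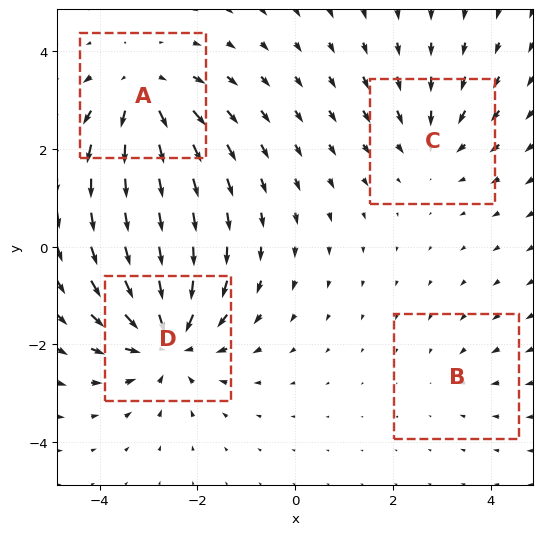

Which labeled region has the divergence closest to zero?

B

Divergence at each region's feature centre — A: about +5, B: about -2, C: about -3, D: about -6. Region B is closest to zero.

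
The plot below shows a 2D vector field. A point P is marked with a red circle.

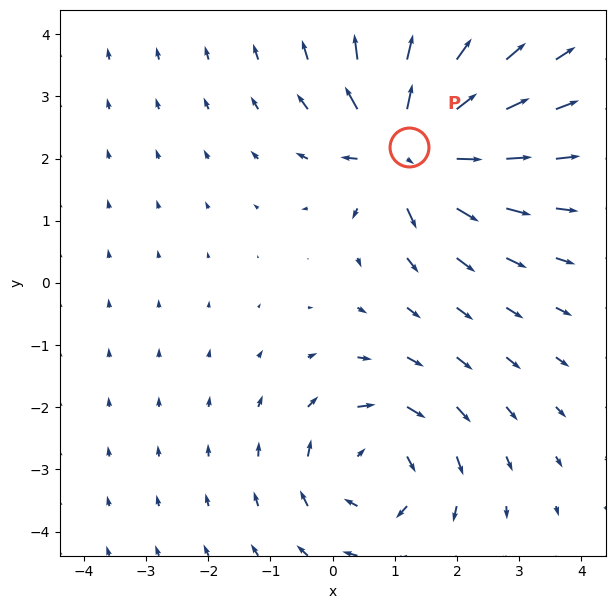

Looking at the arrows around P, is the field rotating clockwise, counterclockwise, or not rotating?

not rotating

Near P at (1.2, 2.2) the arrows show no circulation. The curl there is ≈0.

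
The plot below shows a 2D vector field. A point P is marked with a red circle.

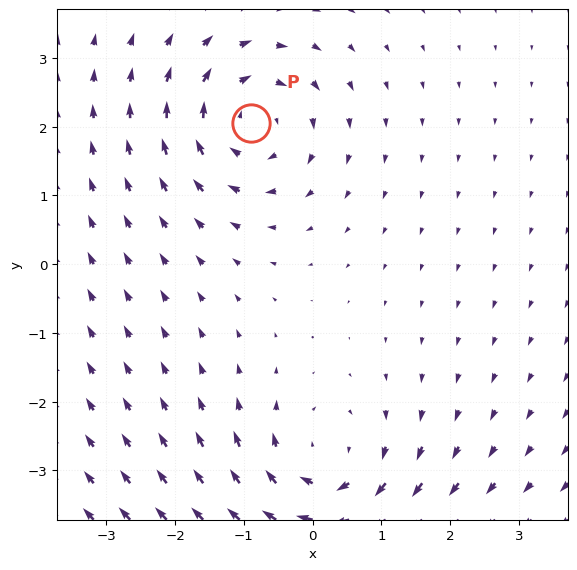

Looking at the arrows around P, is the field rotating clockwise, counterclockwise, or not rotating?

clockwise

Near P at (-0.9, 2.1) the arrows circulate clockwise. The curl (z-component) there is about -4; negative curl means clockwise rotation.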